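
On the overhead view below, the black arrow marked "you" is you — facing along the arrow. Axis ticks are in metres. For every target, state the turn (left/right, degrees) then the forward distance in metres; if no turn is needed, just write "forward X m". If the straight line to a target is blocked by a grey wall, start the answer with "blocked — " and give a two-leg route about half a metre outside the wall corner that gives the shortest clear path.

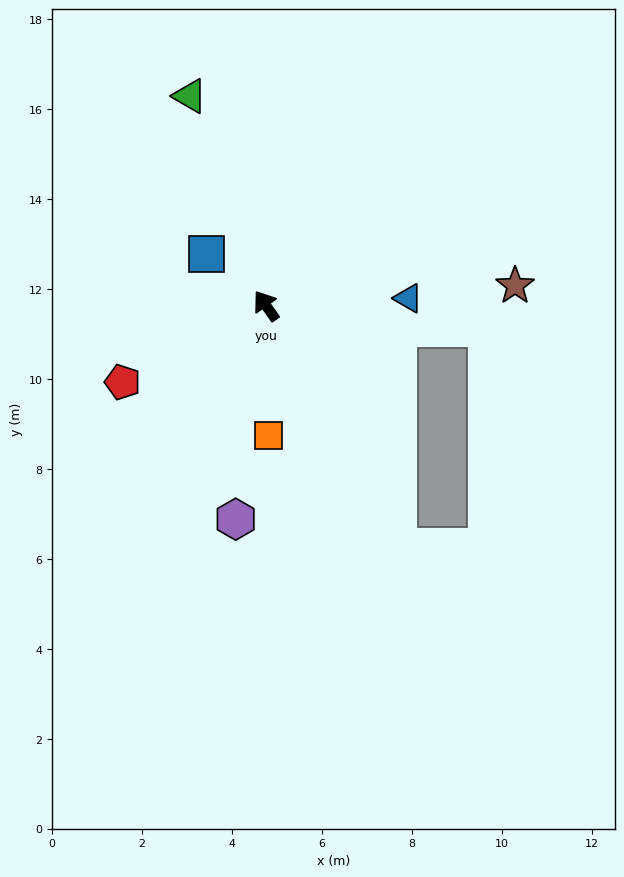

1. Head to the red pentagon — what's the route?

turn left 83°, forward 3.6 m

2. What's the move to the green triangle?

turn right 15°, forward 5.0 m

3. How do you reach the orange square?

turn left 146°, forward 2.9 m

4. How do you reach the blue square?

turn left 14°, forward 1.8 m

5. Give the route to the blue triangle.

turn right 122°, forward 3.2 m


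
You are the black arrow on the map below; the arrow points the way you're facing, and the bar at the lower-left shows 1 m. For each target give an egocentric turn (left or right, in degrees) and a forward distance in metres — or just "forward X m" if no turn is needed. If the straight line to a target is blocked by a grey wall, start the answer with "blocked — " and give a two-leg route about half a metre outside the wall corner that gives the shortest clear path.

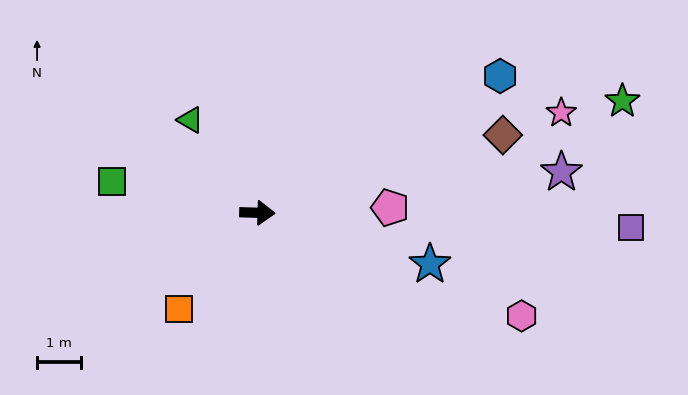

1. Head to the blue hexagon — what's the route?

turn left 31°, forward 6.3 m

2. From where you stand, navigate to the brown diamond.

turn left 19°, forward 5.9 m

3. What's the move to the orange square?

turn right 128°, forward 2.8 m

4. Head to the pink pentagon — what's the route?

turn left 4°, forward 3.0 m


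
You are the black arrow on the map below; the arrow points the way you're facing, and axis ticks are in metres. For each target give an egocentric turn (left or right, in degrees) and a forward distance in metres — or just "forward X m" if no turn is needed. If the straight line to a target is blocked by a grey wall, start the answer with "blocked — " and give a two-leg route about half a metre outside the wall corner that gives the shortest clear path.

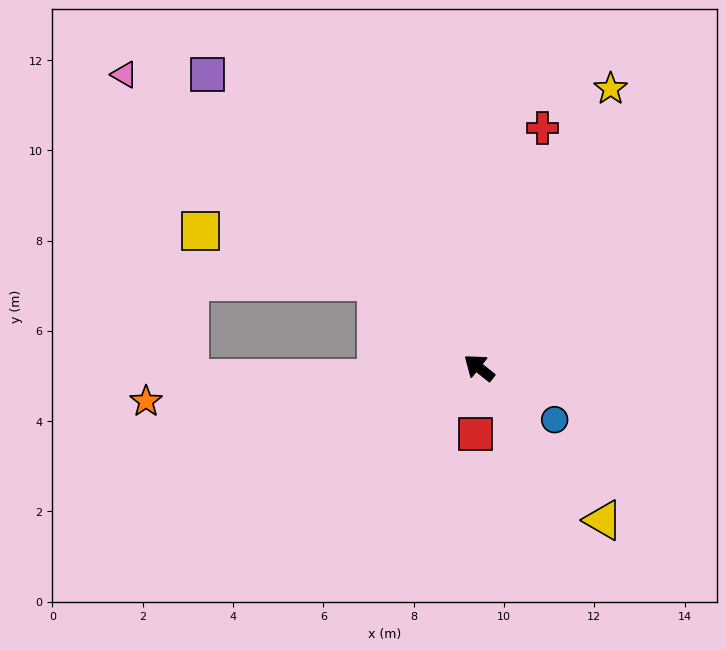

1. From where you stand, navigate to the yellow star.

turn right 77°, forward 6.8 m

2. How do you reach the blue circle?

turn right 176°, forward 2.0 m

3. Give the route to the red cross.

turn right 66°, forward 5.5 m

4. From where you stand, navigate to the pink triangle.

forward 10.2 m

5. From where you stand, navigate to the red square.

turn left 125°, forward 1.5 m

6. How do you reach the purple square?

turn right 8°, forward 8.8 m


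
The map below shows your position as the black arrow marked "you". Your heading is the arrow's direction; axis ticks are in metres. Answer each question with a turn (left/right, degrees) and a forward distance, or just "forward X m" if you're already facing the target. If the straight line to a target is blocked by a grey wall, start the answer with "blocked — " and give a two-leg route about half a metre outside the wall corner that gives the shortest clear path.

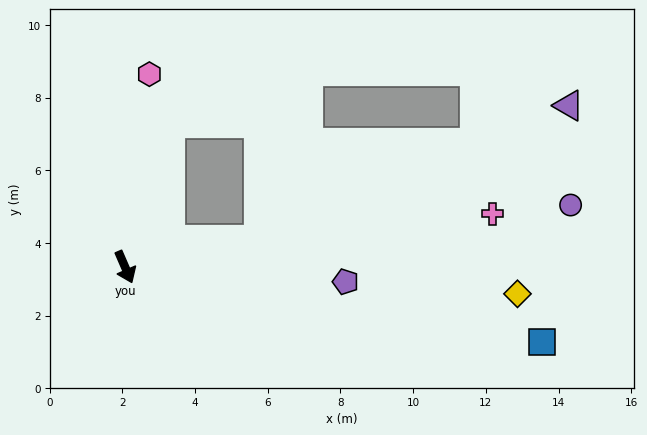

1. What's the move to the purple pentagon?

turn left 63°, forward 6.1 m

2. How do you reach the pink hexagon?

turn left 149°, forward 5.3 m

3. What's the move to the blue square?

turn left 56°, forward 11.6 m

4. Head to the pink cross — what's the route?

turn left 75°, forward 10.2 m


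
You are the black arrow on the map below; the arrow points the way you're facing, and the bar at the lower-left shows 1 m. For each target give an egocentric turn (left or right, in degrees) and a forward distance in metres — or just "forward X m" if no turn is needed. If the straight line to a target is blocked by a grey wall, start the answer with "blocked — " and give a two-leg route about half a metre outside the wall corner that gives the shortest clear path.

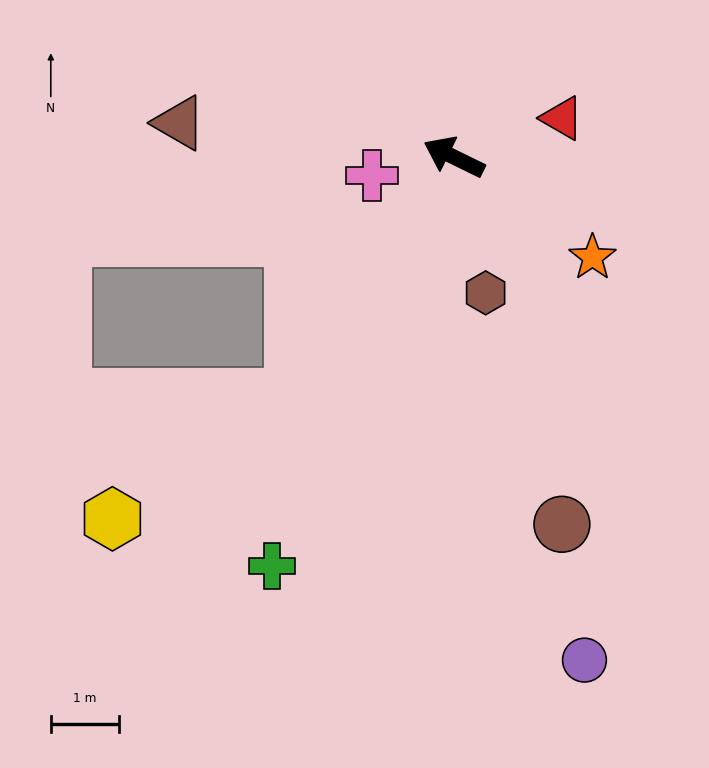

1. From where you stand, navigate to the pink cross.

turn left 39°, forward 1.2 m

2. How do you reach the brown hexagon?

turn left 129°, forward 2.0 m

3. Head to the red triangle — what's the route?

turn right 134°, forward 1.7 m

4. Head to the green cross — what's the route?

turn left 92°, forward 6.5 m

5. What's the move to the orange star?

turn left 170°, forward 2.5 m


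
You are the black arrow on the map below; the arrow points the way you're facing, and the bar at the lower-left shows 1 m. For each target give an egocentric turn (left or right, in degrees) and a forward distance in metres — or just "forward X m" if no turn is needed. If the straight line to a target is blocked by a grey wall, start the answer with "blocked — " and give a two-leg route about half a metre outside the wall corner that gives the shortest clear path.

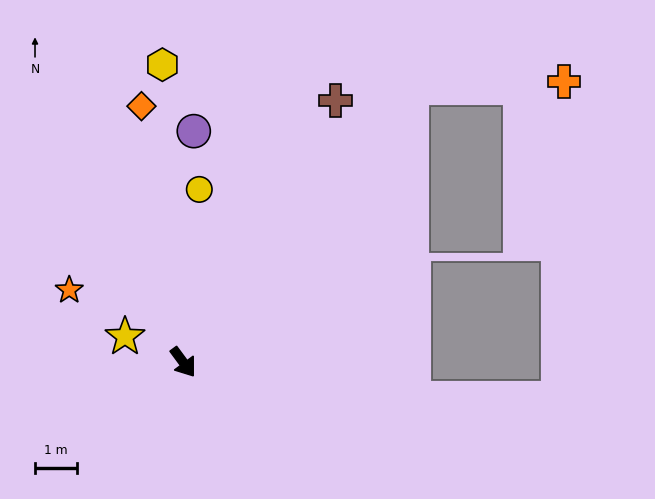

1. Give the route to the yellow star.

turn right 150°, forward 1.5 m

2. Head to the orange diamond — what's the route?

turn left 153°, forward 6.2 m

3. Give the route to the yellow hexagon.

turn left 148°, forward 7.1 m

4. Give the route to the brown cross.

turn left 113°, forward 7.2 m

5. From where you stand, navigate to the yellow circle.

turn left 138°, forward 4.1 m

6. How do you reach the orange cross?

blocked — turn left 104°, forward 8.5 m, then turn right 48°, forward 3.6 m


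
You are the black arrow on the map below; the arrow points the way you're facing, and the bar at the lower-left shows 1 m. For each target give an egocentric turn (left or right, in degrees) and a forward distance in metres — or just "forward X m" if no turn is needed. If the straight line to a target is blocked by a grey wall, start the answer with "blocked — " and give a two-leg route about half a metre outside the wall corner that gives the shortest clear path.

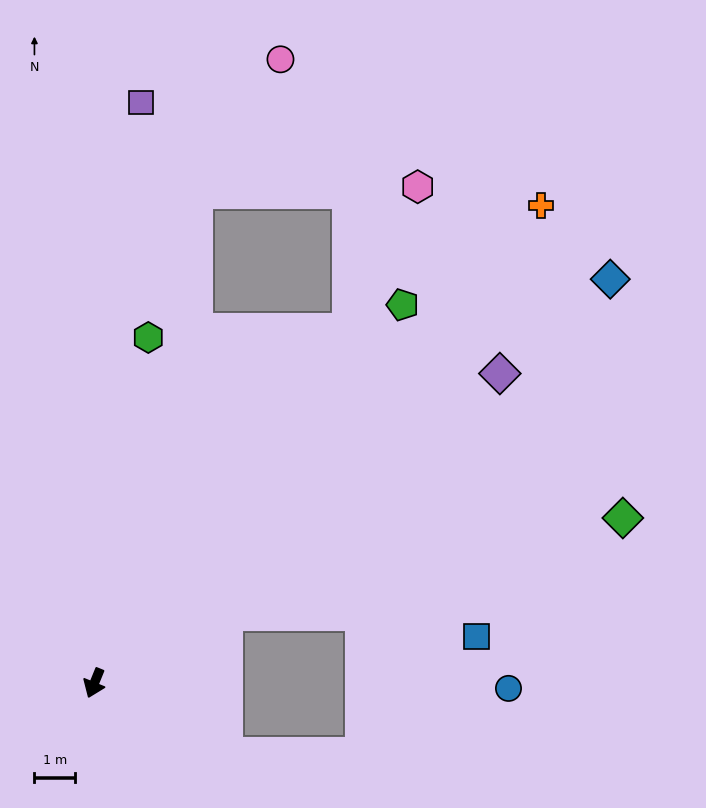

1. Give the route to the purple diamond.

turn left 150°, forward 12.6 m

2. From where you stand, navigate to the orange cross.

turn left 159°, forward 16.1 m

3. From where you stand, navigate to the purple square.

turn right 162°, forward 14.4 m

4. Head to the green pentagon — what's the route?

turn left 163°, forward 12.0 m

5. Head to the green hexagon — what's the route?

turn right 167°, forward 8.6 m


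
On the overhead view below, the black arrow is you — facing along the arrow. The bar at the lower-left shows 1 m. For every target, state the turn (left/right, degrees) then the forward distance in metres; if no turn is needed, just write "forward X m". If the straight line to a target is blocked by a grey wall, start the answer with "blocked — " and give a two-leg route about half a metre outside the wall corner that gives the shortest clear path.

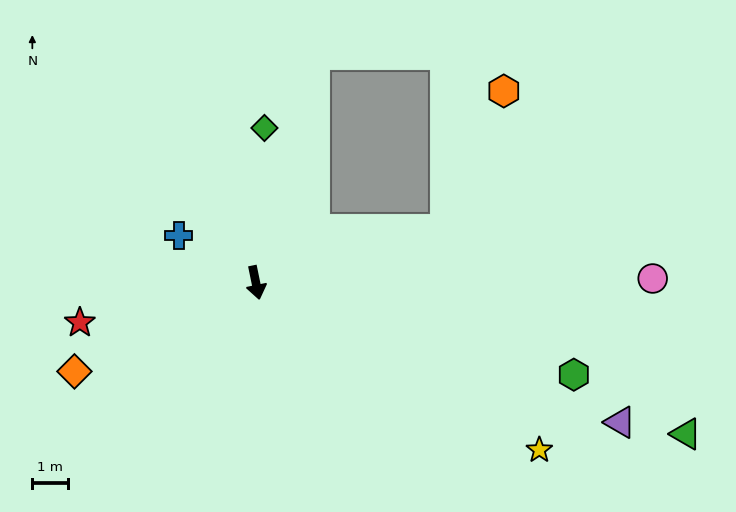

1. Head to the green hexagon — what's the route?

turn left 62°, forward 9.2 m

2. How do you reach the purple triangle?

turn left 57°, forward 10.8 m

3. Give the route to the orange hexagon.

blocked — turn left 94°, forward 5.5 m, then turn left 51°, forward 4.2 m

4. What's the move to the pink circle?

turn left 79°, forward 11.0 m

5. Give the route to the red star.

turn right 89°, forward 5.0 m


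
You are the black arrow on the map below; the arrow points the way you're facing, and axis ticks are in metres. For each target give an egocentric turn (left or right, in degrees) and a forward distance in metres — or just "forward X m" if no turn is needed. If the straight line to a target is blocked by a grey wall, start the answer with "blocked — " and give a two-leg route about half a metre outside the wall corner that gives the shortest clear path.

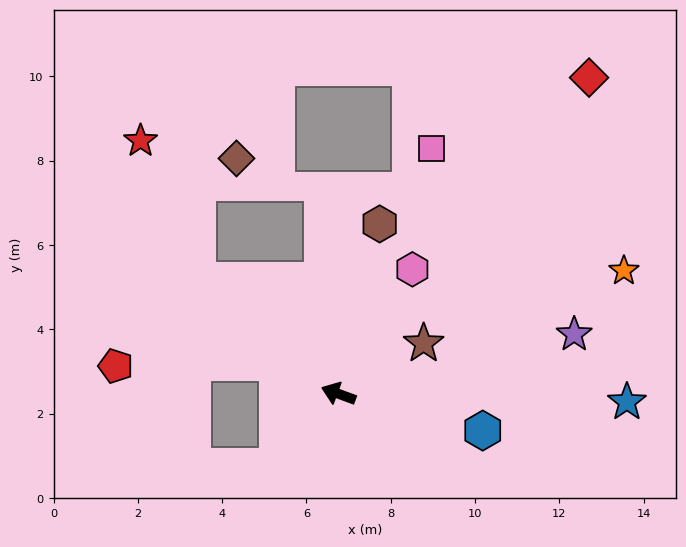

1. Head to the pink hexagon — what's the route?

turn right 101°, forward 3.4 m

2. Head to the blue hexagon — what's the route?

turn right 174°, forward 3.5 m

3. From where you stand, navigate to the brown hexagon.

turn right 83°, forward 4.1 m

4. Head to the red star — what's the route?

blocked — turn right 19°, forward 4.3 m, then turn right 29°, forward 3.6 m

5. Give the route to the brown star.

turn right 129°, forward 2.3 m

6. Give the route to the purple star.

turn right 146°, forward 5.8 m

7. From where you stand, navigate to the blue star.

turn right 161°, forward 6.8 m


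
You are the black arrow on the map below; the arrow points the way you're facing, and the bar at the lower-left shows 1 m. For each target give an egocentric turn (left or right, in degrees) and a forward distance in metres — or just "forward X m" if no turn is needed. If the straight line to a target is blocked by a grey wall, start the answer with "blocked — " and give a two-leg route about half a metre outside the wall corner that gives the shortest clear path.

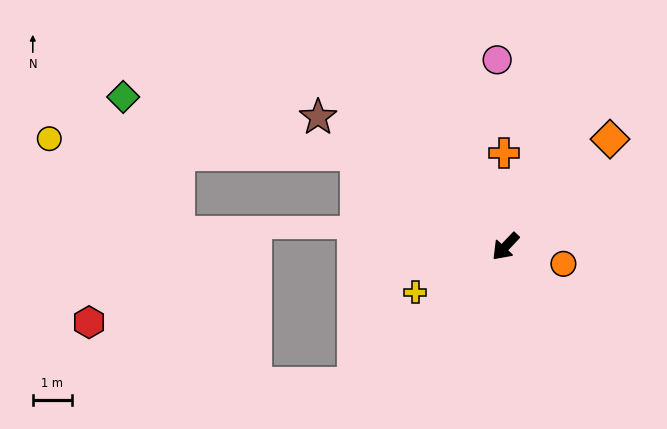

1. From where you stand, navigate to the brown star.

turn right 81°, forward 5.8 m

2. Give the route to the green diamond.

blocked — turn right 79°, forward 4.5 m, then turn left 19°, forward 6.1 m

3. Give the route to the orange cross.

turn right 136°, forward 2.4 m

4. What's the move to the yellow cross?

turn right 20°, forward 2.6 m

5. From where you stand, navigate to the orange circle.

turn left 117°, forward 1.5 m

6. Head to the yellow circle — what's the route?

blocked — turn right 79°, forward 4.5 m, then turn left 30°, forward 7.8 m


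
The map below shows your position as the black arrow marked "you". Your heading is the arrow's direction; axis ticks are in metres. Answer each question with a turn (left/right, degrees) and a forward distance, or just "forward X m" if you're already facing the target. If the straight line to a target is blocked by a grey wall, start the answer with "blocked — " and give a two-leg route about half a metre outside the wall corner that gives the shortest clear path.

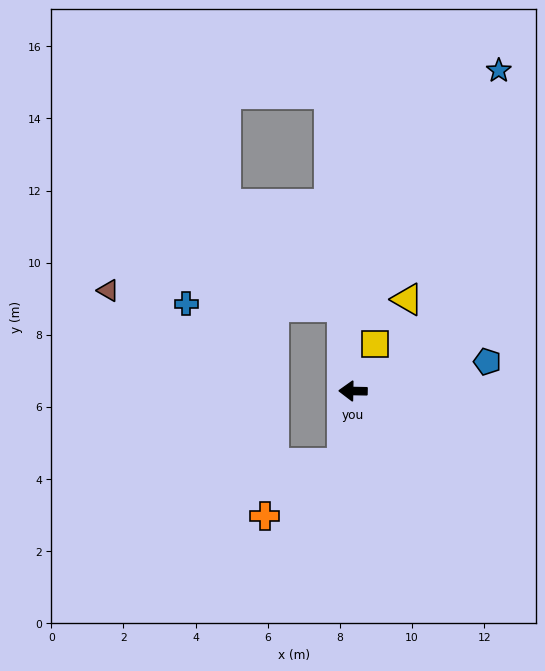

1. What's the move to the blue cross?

blocked — turn right 82°, forward 2.3 m, then turn left 82°, forward 4.3 m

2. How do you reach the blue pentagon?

turn right 167°, forward 3.8 m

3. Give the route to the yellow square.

turn right 114°, forward 1.4 m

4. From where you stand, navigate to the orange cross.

blocked — turn left 83°, forward 2.0 m, then turn right 48°, forward 2.6 m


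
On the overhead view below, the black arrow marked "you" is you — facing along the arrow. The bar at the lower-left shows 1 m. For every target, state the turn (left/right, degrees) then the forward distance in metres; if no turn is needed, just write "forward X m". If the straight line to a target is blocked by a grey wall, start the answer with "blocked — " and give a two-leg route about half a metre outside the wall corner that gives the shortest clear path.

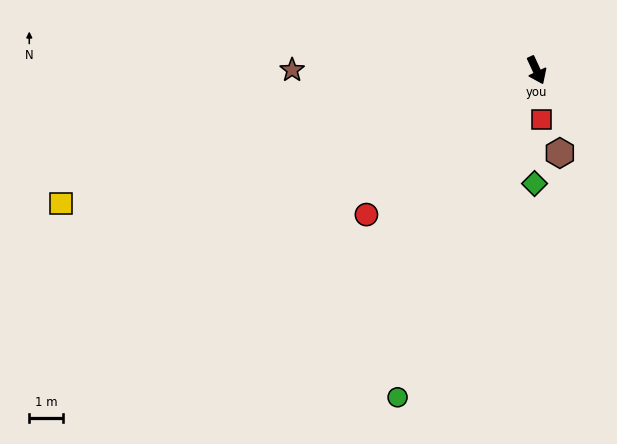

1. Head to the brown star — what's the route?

turn right 115°, forward 7.4 m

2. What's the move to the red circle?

turn right 75°, forward 6.7 m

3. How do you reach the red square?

turn right 19°, forward 1.5 m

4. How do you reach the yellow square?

turn right 99°, forward 14.9 m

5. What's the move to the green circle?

turn right 48°, forward 10.7 m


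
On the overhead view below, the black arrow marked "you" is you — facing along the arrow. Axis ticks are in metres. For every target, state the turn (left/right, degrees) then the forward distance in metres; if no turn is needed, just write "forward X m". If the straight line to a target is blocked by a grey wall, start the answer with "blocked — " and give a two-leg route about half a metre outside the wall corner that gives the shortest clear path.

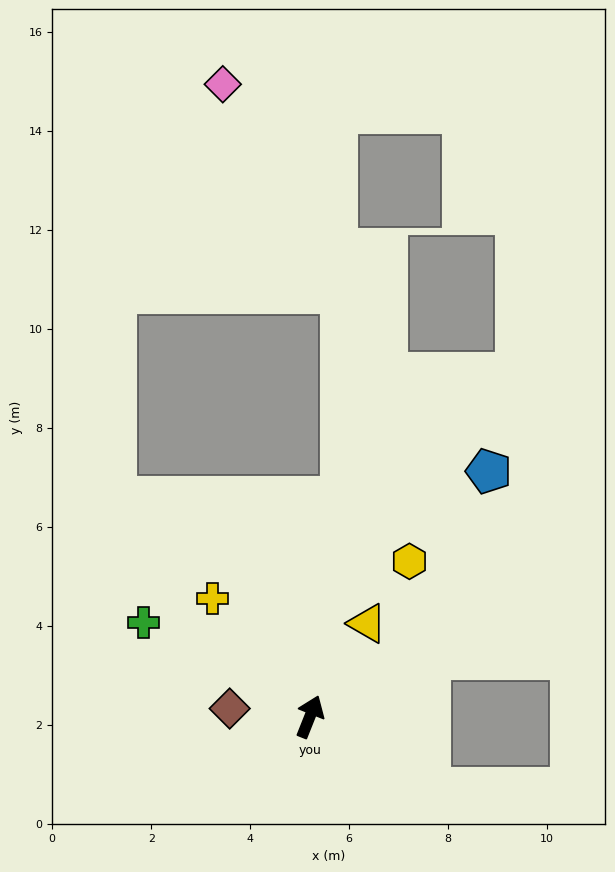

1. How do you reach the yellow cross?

turn left 61°, forward 3.1 m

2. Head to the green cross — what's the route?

turn left 82°, forward 3.9 m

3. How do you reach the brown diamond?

turn left 106°, forward 1.6 m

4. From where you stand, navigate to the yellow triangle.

turn right 10°, forward 2.2 m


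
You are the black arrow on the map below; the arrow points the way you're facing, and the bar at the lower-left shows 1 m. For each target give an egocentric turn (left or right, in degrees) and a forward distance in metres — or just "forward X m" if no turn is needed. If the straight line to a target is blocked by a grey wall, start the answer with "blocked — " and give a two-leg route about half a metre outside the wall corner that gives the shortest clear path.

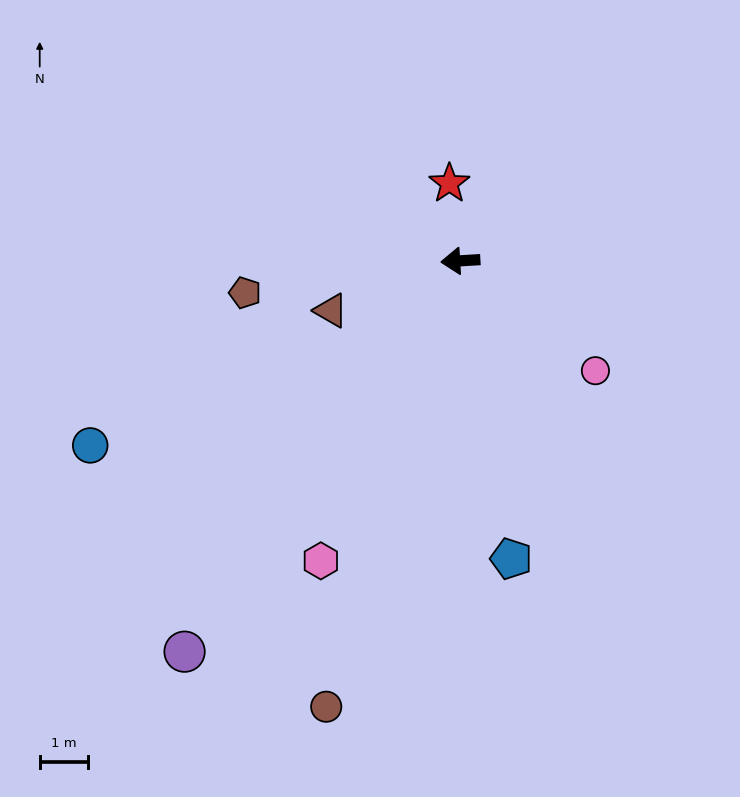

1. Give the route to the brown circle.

turn left 70°, forward 9.6 m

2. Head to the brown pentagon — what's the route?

turn left 5°, forward 4.5 m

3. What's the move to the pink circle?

turn left 137°, forward 3.6 m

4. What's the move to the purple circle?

turn left 51°, forward 9.8 m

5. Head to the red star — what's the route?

turn right 85°, forward 1.6 m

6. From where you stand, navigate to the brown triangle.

turn left 18°, forward 2.9 m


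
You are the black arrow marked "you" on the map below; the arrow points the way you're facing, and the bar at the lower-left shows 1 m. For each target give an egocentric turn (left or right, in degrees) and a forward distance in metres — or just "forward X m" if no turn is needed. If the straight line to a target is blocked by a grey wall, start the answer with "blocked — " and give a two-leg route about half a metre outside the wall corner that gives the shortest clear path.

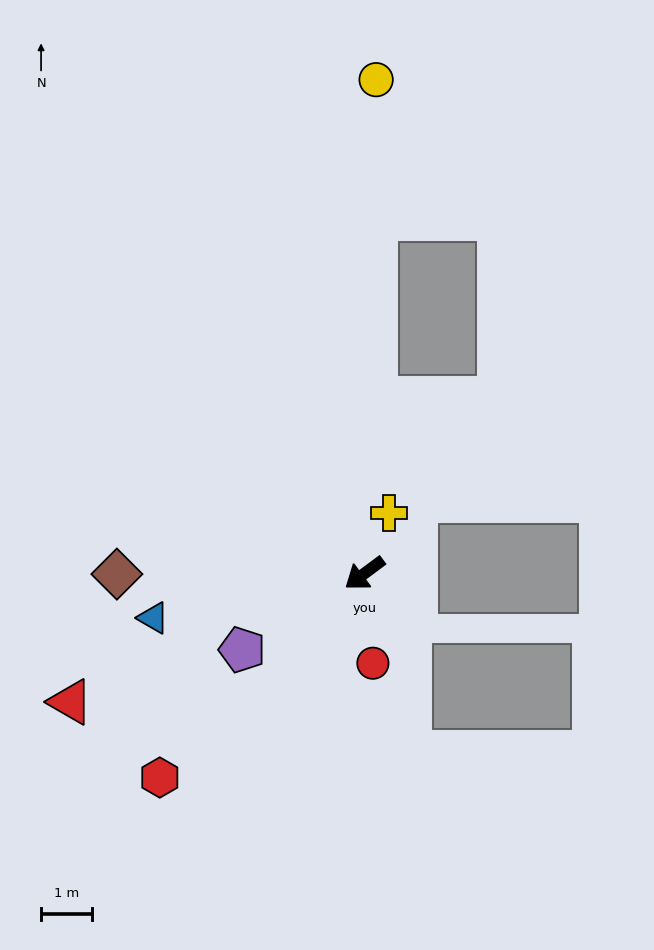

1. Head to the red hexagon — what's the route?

turn left 8°, forward 5.7 m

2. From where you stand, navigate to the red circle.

turn left 59°, forward 1.8 m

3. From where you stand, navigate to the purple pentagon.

turn right 5°, forward 2.8 m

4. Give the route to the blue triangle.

turn right 25°, forward 4.2 m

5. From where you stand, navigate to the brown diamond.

turn right 36°, forward 4.9 m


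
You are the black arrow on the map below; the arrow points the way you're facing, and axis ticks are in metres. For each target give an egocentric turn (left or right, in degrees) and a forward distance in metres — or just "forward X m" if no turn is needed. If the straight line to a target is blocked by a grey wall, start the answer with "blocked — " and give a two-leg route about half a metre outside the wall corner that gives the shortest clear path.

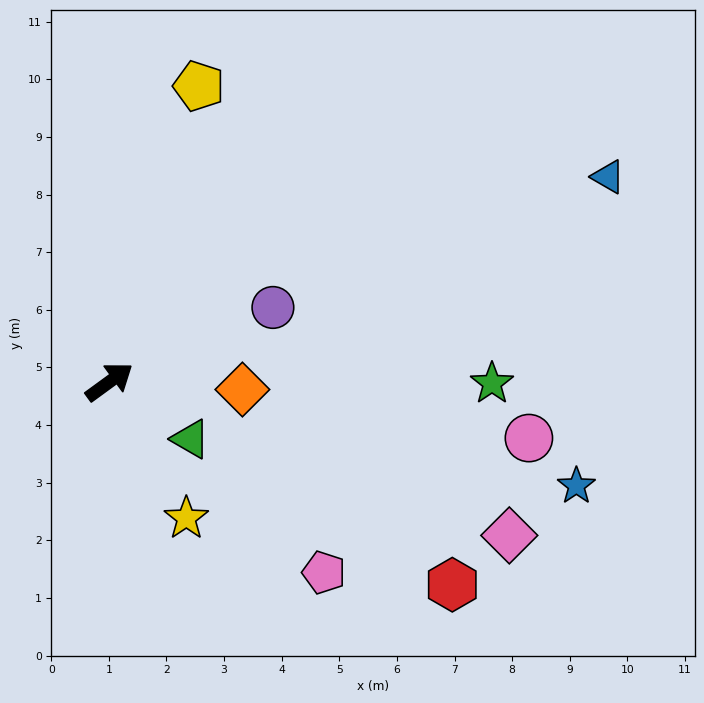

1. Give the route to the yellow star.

turn right 97°, forward 2.7 m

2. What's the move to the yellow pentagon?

turn left 37°, forward 5.4 m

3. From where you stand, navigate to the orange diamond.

turn right 39°, forward 2.3 m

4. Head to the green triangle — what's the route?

turn right 71°, forward 1.7 m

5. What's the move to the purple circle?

turn right 12°, forward 3.1 m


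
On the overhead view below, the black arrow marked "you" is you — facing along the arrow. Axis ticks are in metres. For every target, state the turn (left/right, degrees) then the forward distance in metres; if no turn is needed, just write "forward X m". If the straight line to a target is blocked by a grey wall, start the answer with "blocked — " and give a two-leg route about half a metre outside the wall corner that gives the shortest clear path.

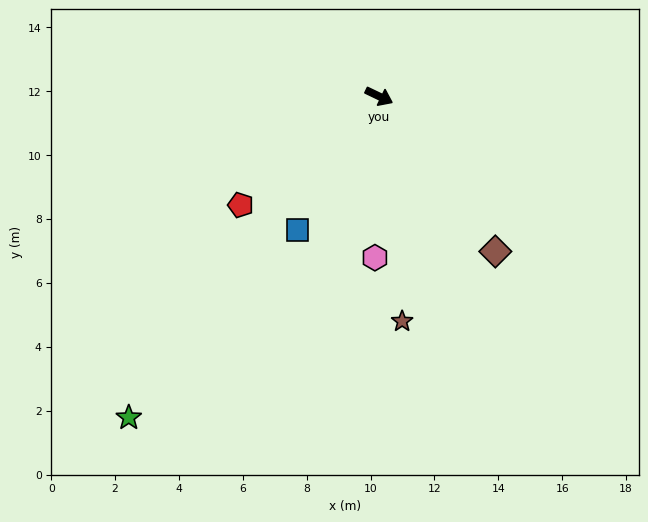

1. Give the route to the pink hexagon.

turn right 66°, forward 5.1 m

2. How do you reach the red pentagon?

turn right 116°, forward 5.5 m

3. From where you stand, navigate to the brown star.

turn right 59°, forward 7.1 m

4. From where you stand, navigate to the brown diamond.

turn right 28°, forward 6.1 m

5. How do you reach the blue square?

turn right 96°, forward 4.9 m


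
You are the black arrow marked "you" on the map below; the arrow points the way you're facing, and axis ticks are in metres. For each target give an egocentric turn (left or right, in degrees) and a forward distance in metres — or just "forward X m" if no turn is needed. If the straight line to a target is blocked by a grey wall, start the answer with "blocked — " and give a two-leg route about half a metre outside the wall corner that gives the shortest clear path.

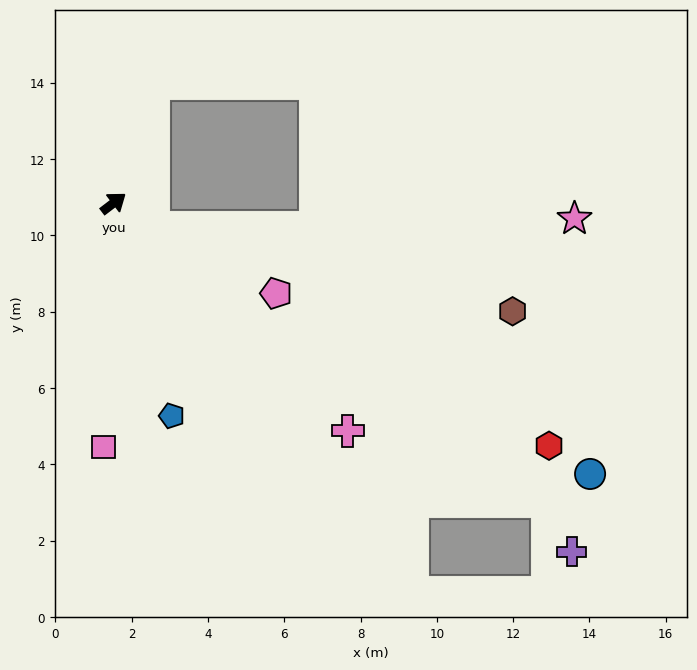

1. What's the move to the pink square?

turn right 130°, forward 6.4 m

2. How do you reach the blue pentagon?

turn right 112°, forward 5.8 m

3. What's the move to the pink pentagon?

turn right 66°, forward 4.9 m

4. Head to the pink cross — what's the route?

turn right 82°, forward 8.6 m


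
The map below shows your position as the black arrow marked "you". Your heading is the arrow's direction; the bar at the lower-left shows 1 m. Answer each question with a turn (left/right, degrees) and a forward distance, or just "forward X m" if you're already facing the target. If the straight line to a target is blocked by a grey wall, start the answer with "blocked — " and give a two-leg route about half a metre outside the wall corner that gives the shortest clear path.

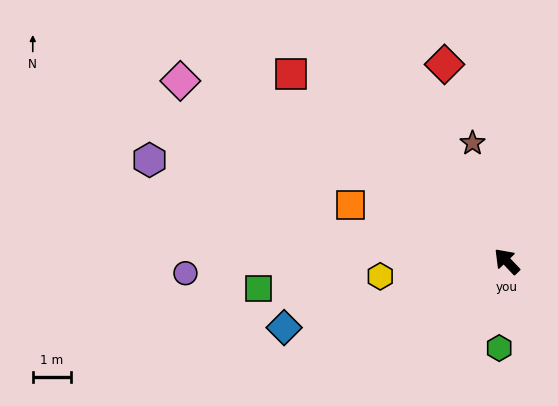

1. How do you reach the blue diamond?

turn left 63°, forward 6.0 m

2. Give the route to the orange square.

turn left 27°, forward 4.3 m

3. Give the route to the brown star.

turn right 27°, forward 3.2 m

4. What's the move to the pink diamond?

turn left 18°, forward 9.7 m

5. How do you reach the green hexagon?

turn left 131°, forward 2.3 m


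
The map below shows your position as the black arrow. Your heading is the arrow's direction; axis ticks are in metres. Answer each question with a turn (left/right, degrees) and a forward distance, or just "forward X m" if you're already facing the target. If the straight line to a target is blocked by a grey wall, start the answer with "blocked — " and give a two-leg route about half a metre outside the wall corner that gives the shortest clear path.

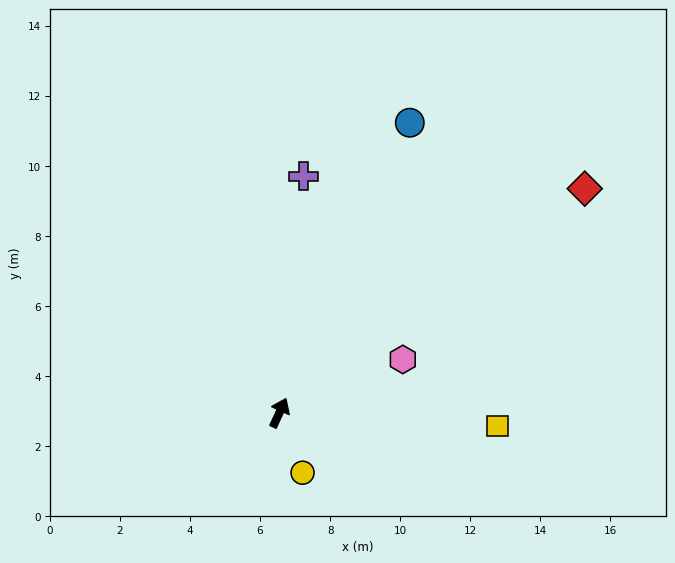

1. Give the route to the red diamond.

turn right 29°, forward 10.8 m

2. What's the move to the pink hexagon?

turn right 42°, forward 3.8 m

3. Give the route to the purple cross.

turn left 19°, forward 6.8 m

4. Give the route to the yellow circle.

turn right 134°, forward 1.8 m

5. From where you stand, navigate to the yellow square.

turn right 69°, forward 6.2 m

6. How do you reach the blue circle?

forward 9.1 m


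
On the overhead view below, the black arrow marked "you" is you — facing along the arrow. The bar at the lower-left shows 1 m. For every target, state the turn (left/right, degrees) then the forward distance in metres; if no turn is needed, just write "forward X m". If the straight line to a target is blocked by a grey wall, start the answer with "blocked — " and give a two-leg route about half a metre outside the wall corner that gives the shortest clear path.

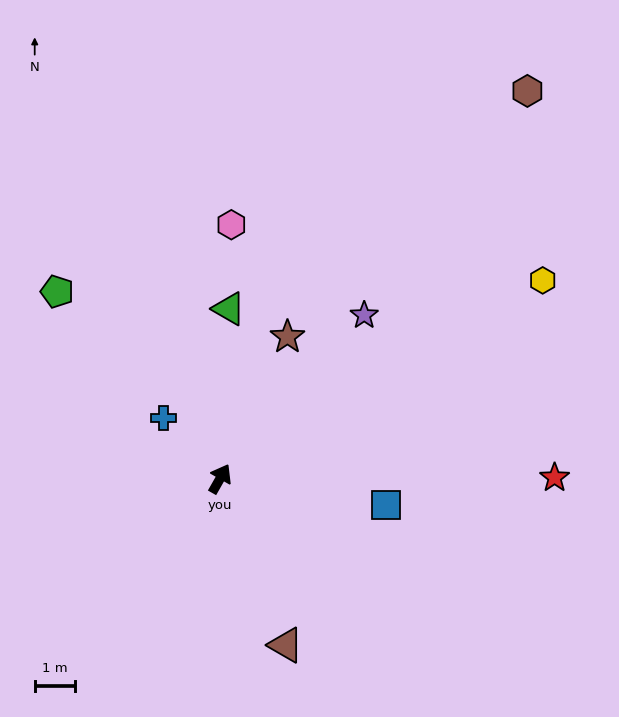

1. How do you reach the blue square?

turn right 69°, forward 4.2 m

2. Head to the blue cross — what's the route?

turn left 72°, forward 2.1 m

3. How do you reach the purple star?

turn right 12°, forward 5.4 m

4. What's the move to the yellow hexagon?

turn right 29°, forward 9.4 m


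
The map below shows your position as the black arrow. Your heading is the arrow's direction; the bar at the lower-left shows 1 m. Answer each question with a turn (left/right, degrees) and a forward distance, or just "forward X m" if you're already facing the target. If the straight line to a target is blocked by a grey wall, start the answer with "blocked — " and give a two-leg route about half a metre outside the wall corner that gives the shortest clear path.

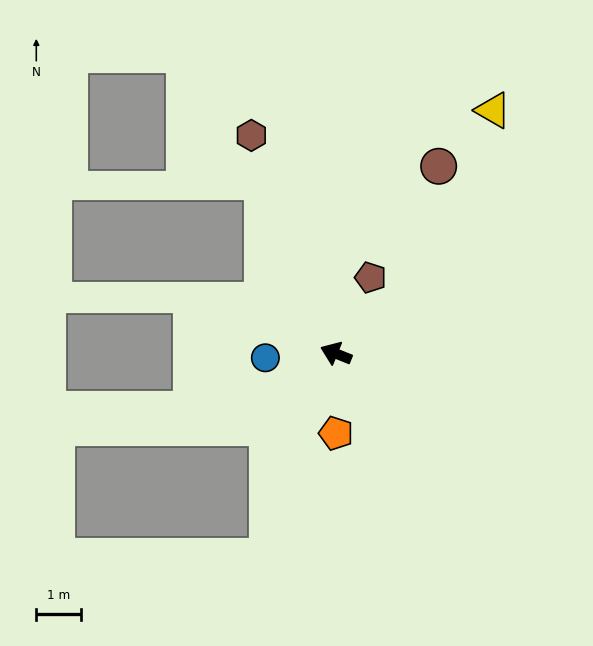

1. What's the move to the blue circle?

turn left 25°, forward 1.6 m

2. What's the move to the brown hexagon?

turn right 47°, forward 5.3 m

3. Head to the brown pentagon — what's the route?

turn right 92°, forward 1.9 m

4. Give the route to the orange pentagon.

turn left 112°, forward 1.8 m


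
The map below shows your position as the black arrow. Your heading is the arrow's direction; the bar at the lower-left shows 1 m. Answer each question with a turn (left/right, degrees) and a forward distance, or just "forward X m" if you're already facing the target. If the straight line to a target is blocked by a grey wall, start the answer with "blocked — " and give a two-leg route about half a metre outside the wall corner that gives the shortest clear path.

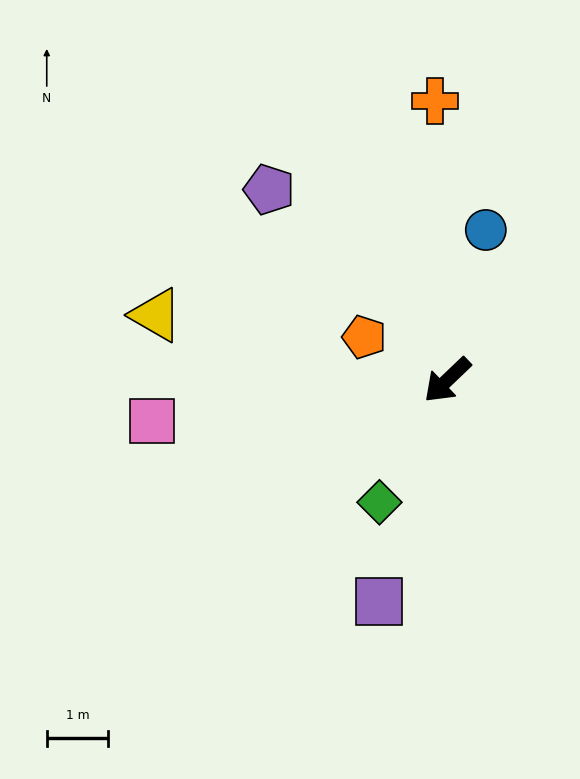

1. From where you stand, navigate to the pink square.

turn right 36°, forward 4.8 m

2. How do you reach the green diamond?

turn left 17°, forward 2.3 m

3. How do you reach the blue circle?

turn right 148°, forward 2.5 m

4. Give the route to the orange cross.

turn right 131°, forward 4.5 m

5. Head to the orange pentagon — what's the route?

turn right 71°, forward 1.5 m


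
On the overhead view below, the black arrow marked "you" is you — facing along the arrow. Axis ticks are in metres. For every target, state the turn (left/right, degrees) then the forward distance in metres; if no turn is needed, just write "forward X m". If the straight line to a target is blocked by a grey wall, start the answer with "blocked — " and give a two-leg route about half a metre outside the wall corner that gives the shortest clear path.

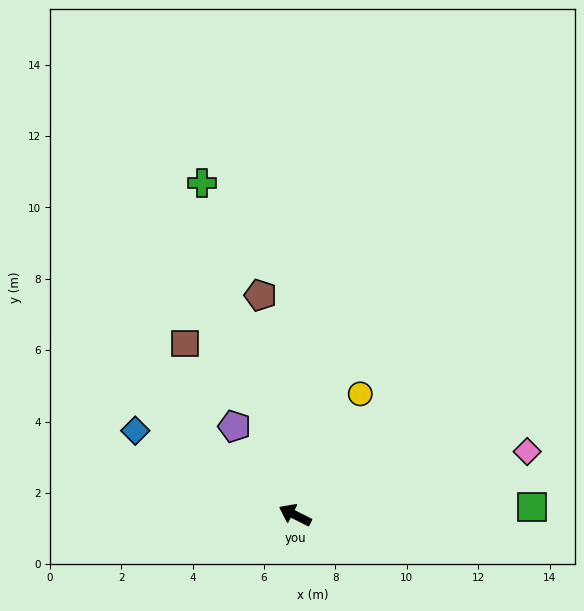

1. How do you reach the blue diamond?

forward 5.1 m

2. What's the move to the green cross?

turn right 48°, forward 9.7 m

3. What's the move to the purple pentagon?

turn right 29°, forward 3.0 m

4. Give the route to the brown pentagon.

turn right 54°, forward 6.2 m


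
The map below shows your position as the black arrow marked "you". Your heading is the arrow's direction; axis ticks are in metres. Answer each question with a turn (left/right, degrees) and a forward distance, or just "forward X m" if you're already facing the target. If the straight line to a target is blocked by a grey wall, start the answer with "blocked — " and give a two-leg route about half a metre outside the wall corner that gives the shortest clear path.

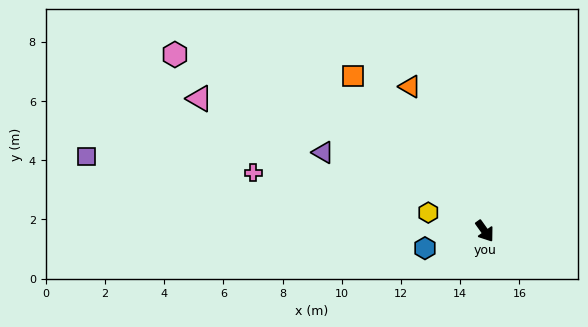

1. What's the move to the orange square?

turn right 175°, forward 6.9 m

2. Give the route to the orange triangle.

turn left 172°, forward 5.5 m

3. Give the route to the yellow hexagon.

turn right 144°, forward 2.0 m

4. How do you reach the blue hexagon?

turn right 110°, forward 2.1 m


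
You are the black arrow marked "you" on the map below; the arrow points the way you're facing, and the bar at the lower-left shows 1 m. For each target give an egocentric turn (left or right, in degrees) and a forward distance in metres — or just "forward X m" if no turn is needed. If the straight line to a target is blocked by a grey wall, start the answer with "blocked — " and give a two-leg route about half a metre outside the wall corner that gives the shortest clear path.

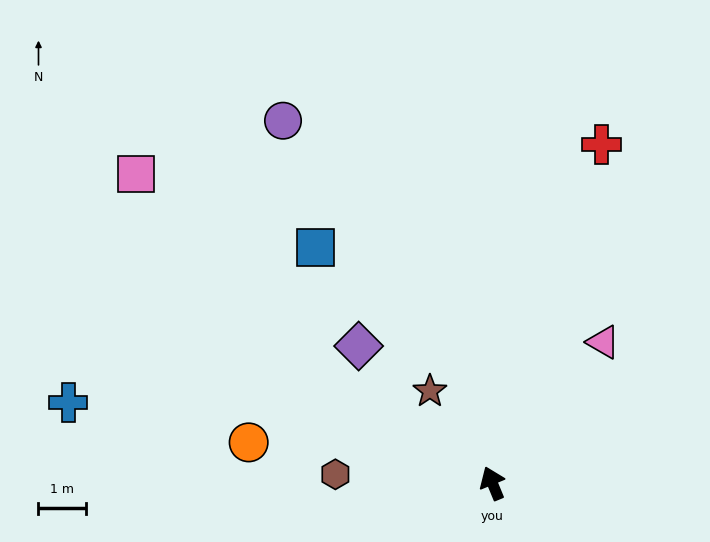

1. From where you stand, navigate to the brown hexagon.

turn left 64°, forward 3.3 m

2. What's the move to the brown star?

turn left 12°, forward 2.3 m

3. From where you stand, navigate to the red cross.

turn right 40°, forward 7.5 m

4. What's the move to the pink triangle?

turn right 61°, forward 3.8 m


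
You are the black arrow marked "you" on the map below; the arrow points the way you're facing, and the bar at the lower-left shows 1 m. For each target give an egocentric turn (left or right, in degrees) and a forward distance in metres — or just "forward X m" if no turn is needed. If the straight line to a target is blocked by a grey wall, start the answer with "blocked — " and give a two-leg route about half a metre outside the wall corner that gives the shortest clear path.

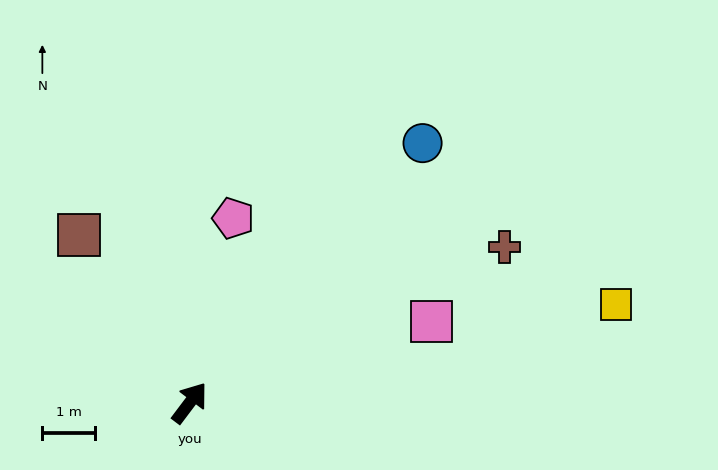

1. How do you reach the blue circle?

turn right 5°, forward 6.6 m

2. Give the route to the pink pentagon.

turn left 24°, forward 3.6 m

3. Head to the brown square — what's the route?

turn left 70°, forward 3.8 m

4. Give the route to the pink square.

turn right 34°, forward 4.8 m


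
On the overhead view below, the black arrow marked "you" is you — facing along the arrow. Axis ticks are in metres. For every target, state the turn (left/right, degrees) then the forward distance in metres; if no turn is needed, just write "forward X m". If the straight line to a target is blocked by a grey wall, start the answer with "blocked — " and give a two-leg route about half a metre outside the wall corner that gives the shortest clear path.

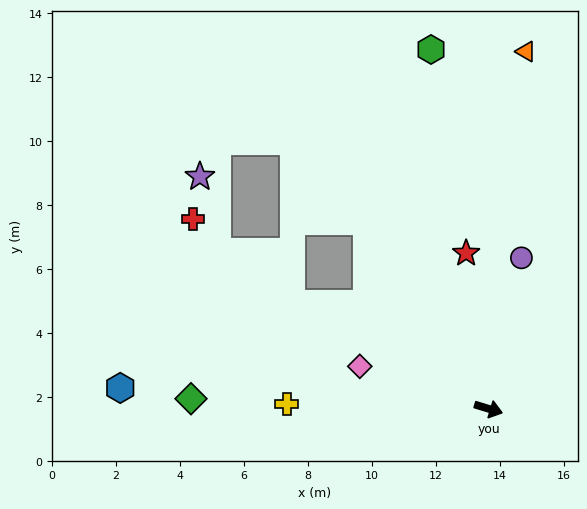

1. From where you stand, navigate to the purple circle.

turn left 95°, forward 4.8 m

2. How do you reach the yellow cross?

turn right 164°, forward 6.3 m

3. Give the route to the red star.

turn left 115°, forward 4.9 m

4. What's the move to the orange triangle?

turn left 101°, forward 11.2 m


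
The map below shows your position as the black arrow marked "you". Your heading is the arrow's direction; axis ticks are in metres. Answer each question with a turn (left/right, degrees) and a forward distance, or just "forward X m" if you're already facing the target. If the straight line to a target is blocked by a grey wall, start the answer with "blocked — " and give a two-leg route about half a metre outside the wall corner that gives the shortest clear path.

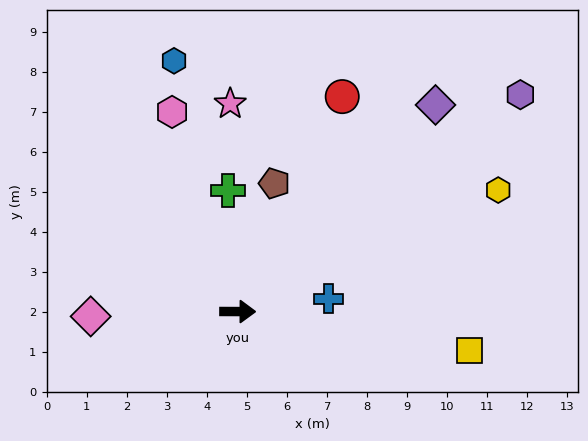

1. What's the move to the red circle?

turn left 64°, forward 6.0 m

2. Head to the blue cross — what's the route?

turn left 8°, forward 2.3 m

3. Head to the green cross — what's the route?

turn left 95°, forward 3.0 m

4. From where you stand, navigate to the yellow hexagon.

turn left 25°, forward 7.2 m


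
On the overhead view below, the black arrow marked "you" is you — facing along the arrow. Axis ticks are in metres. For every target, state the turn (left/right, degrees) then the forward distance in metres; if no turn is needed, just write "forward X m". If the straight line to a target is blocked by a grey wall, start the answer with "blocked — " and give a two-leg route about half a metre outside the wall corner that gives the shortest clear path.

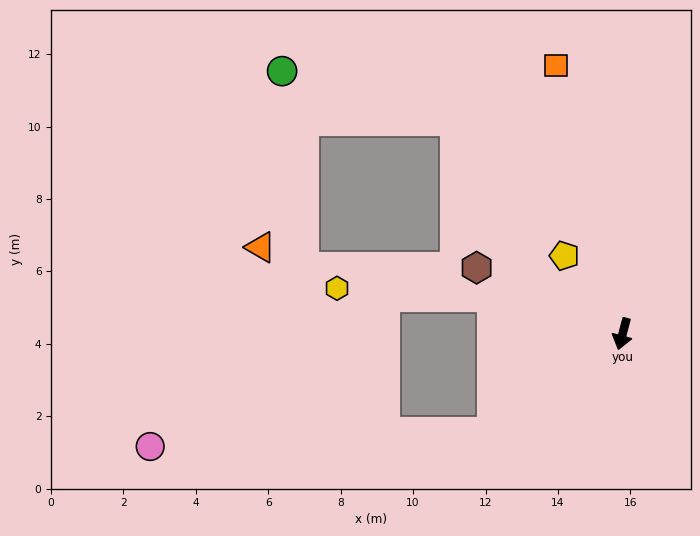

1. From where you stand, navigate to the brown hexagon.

turn right 99°, forward 4.4 m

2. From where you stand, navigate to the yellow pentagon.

turn right 128°, forward 2.7 m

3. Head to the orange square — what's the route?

turn right 151°, forward 7.6 m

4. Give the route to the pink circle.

blocked — turn right 38°, forward 4.5 m, then turn right 35°, forward 9.4 m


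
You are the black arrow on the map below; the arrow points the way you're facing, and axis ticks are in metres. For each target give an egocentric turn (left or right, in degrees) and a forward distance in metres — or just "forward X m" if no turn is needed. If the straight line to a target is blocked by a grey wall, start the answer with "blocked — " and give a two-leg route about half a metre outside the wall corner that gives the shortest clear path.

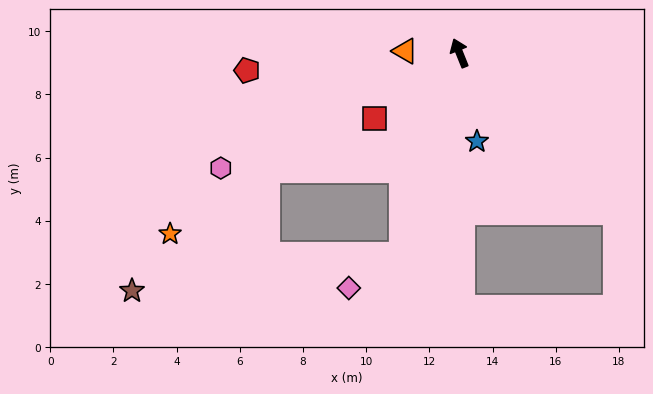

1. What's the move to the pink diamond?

blocked — turn left 142°, forward 6.6 m, then turn right 42°, forward 2.0 m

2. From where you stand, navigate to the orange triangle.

turn left 66°, forward 1.7 m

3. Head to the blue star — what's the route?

turn left 169°, forward 2.9 m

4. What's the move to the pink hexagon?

turn left 94°, forward 8.4 m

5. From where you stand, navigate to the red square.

turn left 106°, forward 3.4 m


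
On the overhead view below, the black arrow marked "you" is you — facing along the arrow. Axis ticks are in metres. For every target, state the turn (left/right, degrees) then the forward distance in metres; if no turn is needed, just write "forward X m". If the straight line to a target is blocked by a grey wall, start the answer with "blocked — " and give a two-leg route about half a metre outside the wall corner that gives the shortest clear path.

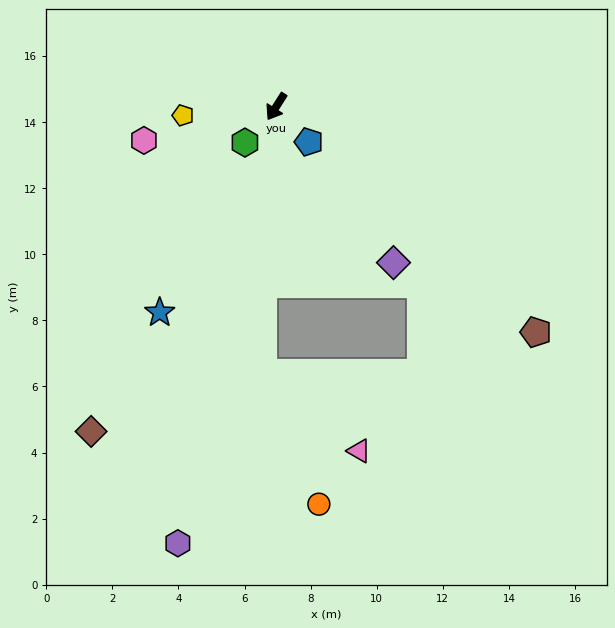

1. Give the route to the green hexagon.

turn right 9°, forward 1.4 m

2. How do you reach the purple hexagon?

turn left 20°, forward 13.5 m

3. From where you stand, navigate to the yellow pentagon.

turn right 52°, forward 2.8 m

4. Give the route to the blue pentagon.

turn left 75°, forward 1.5 m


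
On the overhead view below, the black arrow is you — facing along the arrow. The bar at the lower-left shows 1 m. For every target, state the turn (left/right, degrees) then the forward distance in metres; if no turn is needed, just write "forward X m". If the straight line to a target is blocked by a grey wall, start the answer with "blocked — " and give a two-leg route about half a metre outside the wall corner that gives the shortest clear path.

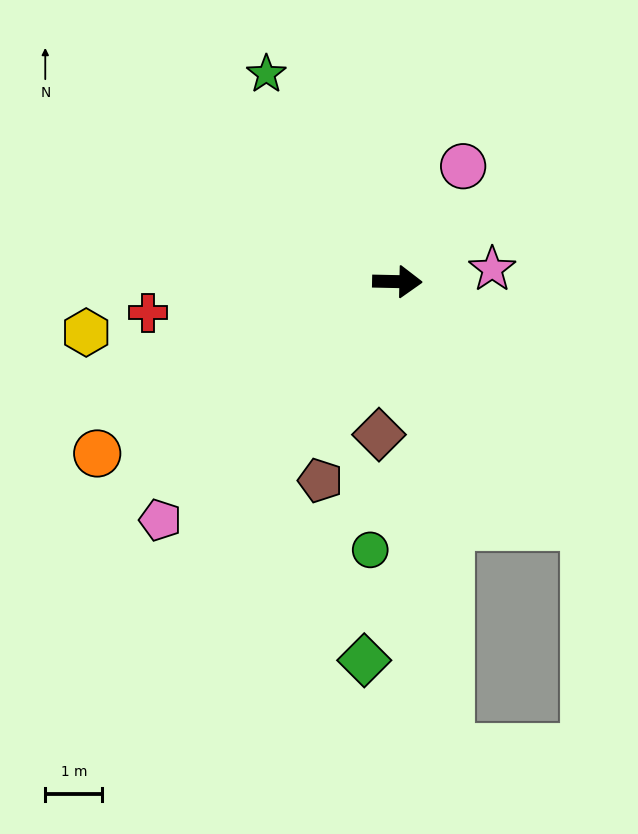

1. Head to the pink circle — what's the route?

turn left 62°, forward 2.3 m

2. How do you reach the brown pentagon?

turn right 110°, forward 3.7 m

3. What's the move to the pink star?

turn left 9°, forward 1.7 m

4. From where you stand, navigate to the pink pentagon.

turn right 134°, forward 5.9 m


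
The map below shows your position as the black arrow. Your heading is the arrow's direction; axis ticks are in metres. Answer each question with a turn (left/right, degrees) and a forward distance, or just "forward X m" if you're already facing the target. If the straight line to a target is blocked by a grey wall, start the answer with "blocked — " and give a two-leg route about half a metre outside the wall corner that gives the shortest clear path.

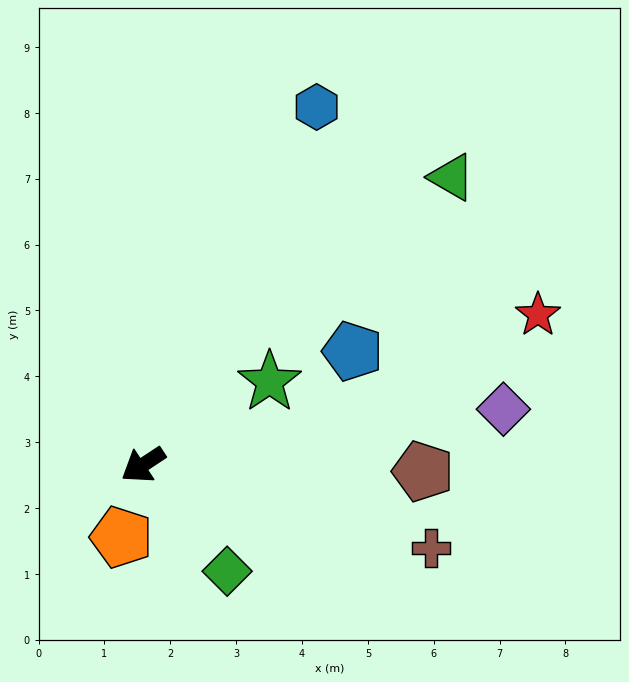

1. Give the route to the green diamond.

turn left 95°, forward 2.1 m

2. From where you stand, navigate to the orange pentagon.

turn left 40°, forward 1.1 m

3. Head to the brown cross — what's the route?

turn left 130°, forward 4.5 m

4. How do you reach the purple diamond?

turn left 155°, forward 5.5 m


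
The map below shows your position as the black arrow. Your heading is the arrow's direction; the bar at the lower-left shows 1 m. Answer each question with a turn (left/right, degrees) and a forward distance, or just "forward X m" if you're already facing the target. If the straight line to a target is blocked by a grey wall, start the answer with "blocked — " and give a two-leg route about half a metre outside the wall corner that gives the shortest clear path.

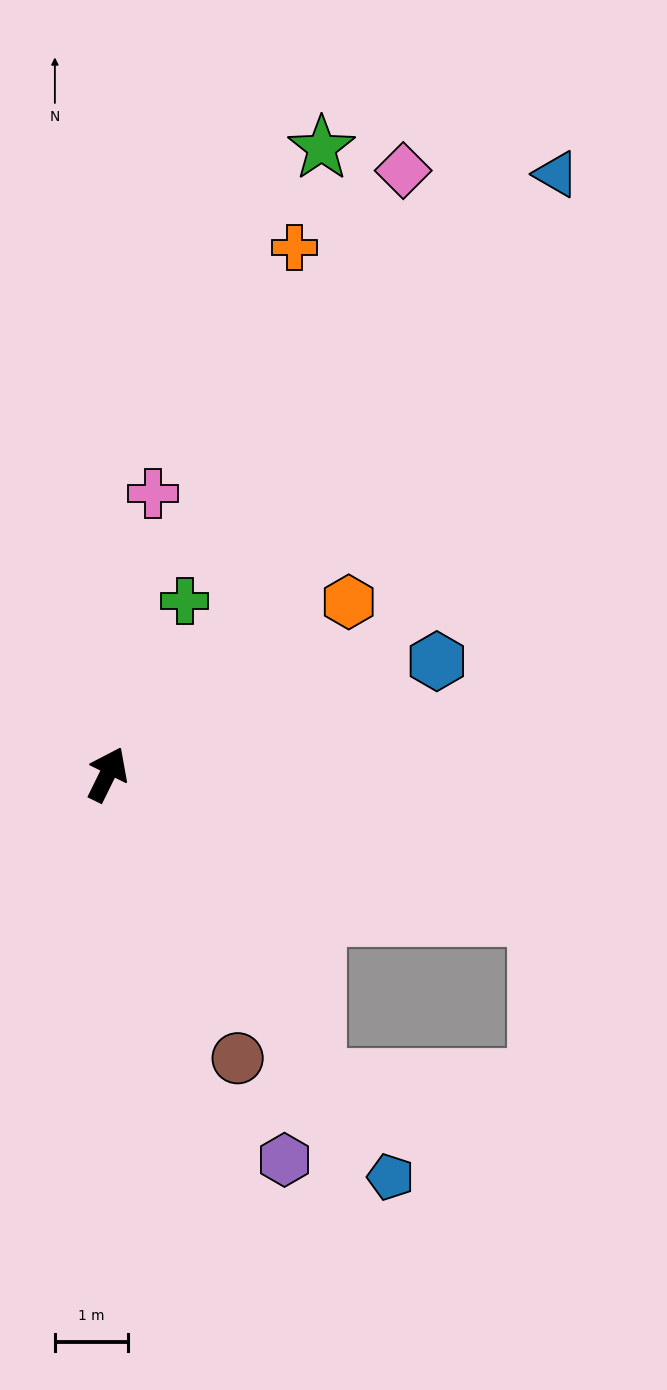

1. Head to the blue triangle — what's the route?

turn right 11°, forward 10.2 m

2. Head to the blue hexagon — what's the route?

turn right 45°, forward 4.8 m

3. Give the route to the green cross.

turn left 2°, forward 2.6 m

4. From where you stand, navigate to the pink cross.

turn left 17°, forward 3.9 m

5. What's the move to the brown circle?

turn right 129°, forward 4.3 m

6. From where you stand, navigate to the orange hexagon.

turn right 28°, forward 4.1 m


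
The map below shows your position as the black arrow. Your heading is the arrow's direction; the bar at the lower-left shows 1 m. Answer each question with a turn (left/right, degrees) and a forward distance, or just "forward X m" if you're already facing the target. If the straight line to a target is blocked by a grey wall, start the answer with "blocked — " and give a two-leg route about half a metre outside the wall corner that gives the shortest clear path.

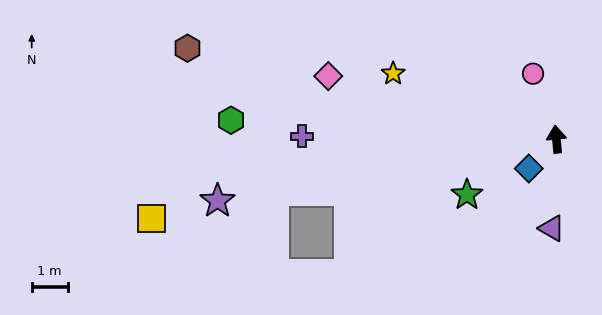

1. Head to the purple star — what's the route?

turn left 95°, forward 9.6 m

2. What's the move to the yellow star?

turn left 63°, forward 4.9 m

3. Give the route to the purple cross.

turn left 84°, forward 7.1 m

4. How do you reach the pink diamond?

turn left 69°, forward 6.6 m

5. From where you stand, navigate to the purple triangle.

turn left 171°, forward 2.5 m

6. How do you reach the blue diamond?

turn left 131°, forward 1.1 m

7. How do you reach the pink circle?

turn left 14°, forward 1.9 m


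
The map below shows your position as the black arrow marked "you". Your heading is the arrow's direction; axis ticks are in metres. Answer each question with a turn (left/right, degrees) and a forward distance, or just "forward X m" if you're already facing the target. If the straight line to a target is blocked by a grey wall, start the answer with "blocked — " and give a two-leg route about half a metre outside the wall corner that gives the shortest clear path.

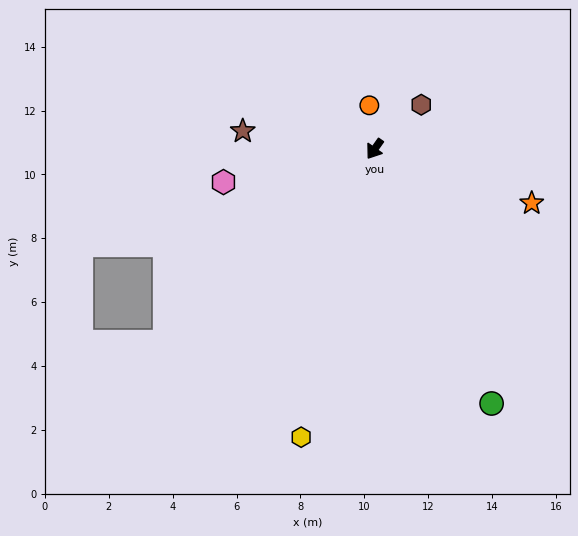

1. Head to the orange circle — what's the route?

turn right 138°, forward 1.4 m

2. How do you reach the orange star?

turn left 106°, forward 5.2 m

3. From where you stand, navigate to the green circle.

turn left 60°, forward 8.8 m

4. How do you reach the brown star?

turn right 63°, forward 4.2 m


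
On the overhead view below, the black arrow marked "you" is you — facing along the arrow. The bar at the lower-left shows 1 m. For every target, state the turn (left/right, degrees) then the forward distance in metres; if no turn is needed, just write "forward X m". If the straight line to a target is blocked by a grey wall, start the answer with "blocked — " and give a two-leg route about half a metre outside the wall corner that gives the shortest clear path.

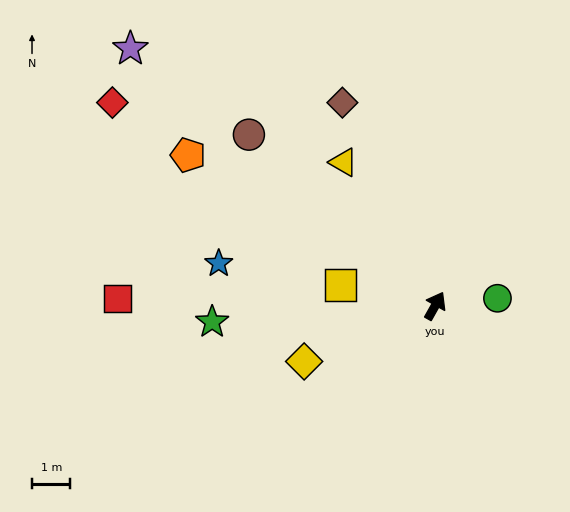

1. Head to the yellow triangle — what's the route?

turn left 62°, forward 4.4 m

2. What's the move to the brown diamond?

turn left 54°, forward 5.8 m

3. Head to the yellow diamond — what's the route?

turn left 142°, forward 3.7 m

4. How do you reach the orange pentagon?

turn left 88°, forward 7.5 m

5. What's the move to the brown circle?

turn left 77°, forward 6.6 m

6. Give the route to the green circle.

turn right 54°, forward 1.6 m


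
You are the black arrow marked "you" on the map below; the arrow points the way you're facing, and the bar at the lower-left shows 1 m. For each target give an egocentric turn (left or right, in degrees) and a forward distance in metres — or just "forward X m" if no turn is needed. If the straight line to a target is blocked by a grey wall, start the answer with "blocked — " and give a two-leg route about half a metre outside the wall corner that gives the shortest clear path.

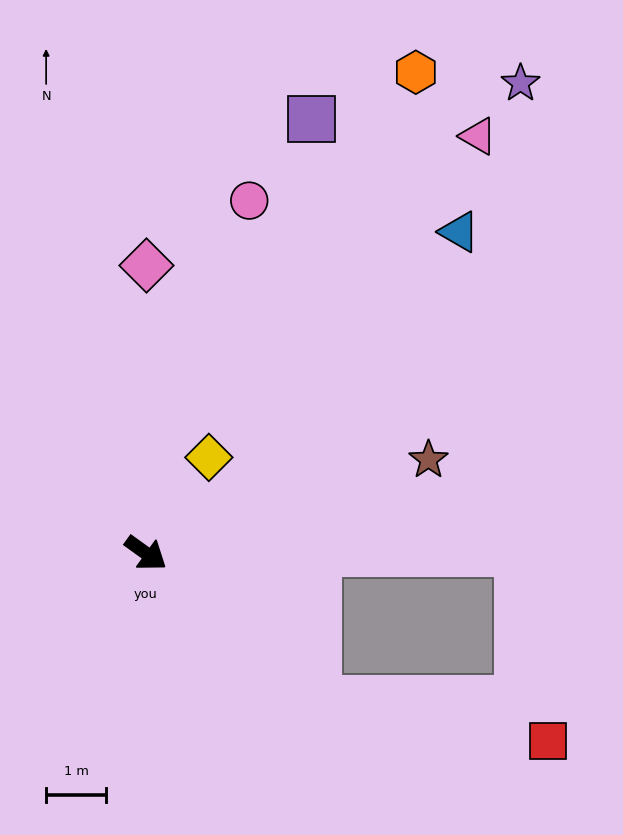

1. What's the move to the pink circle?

turn left 109°, forward 6.2 m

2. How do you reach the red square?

blocked — turn right 5°, forward 3.8 m, then turn left 31°, forward 3.9 m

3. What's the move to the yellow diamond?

turn left 92°, forward 1.9 m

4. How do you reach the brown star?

turn left 54°, forward 5.0 m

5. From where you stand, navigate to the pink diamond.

turn left 126°, forward 4.8 m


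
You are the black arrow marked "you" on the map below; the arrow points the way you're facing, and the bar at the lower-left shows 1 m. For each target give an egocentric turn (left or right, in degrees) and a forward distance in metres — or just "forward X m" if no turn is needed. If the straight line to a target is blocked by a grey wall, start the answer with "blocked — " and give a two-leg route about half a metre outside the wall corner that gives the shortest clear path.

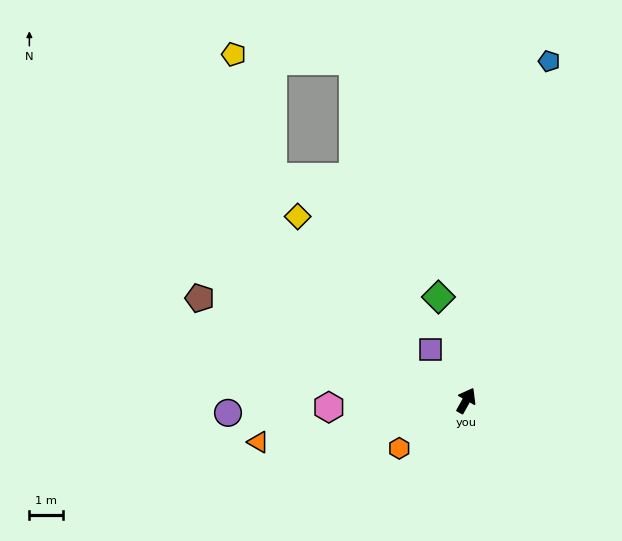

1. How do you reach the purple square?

turn left 64°, forward 1.9 m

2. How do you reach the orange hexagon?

turn left 155°, forward 2.4 m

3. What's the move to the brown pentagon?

turn left 98°, forward 8.5 m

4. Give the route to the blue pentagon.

turn left 16°, forward 10.4 m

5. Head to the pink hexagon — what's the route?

turn left 122°, forward 4.1 m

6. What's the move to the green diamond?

turn left 44°, forward 3.2 m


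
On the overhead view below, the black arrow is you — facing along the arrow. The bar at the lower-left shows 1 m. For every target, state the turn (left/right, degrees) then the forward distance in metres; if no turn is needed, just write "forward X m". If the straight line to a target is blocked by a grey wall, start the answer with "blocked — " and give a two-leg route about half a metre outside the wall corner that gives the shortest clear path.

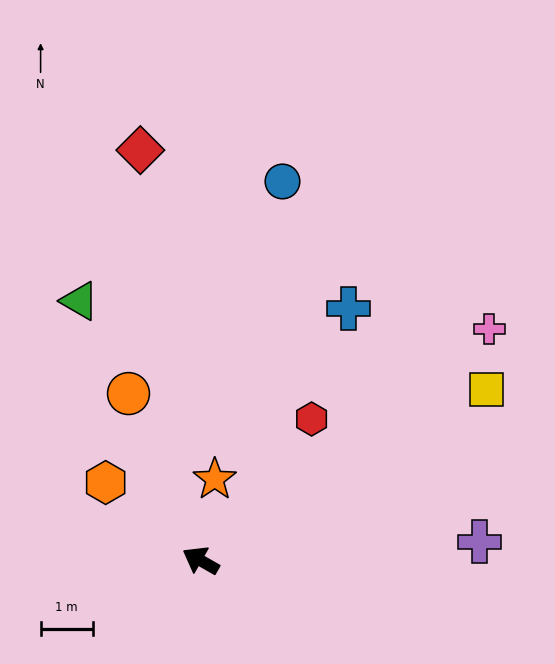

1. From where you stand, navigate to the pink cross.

turn right 112°, forward 7.1 m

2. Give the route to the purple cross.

turn right 146°, forward 5.4 m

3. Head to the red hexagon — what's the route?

turn right 98°, forward 3.4 m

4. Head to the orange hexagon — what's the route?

turn right 10°, forward 2.4 m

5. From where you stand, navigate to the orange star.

turn right 70°, forward 1.6 m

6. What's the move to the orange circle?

turn right 37°, forward 3.5 m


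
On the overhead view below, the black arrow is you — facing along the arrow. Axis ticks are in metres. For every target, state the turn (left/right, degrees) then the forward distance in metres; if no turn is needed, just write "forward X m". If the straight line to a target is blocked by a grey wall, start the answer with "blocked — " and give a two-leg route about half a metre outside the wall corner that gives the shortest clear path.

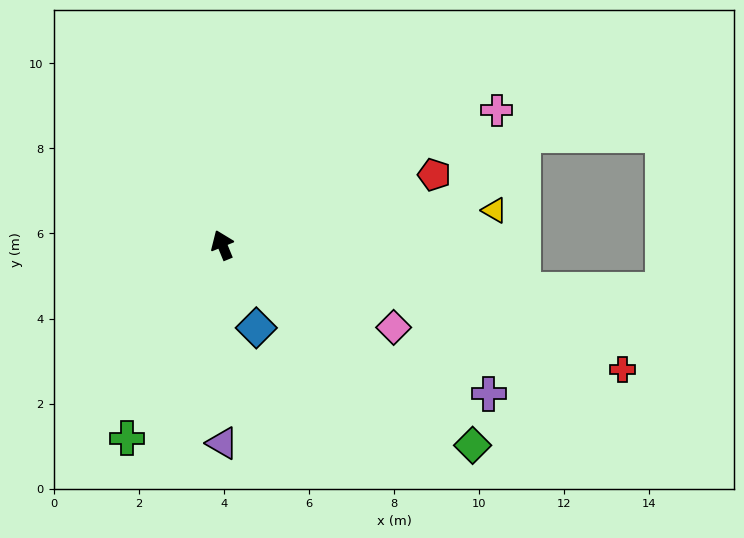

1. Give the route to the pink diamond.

turn right 138°, forward 4.5 m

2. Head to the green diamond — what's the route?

turn right 151°, forward 7.5 m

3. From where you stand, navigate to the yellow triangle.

turn right 105°, forward 6.4 m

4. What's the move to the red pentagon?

turn right 94°, forward 5.2 m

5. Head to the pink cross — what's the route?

turn right 86°, forward 7.2 m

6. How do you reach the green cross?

turn left 131°, forward 5.1 m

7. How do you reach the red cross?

turn right 130°, forward 9.9 m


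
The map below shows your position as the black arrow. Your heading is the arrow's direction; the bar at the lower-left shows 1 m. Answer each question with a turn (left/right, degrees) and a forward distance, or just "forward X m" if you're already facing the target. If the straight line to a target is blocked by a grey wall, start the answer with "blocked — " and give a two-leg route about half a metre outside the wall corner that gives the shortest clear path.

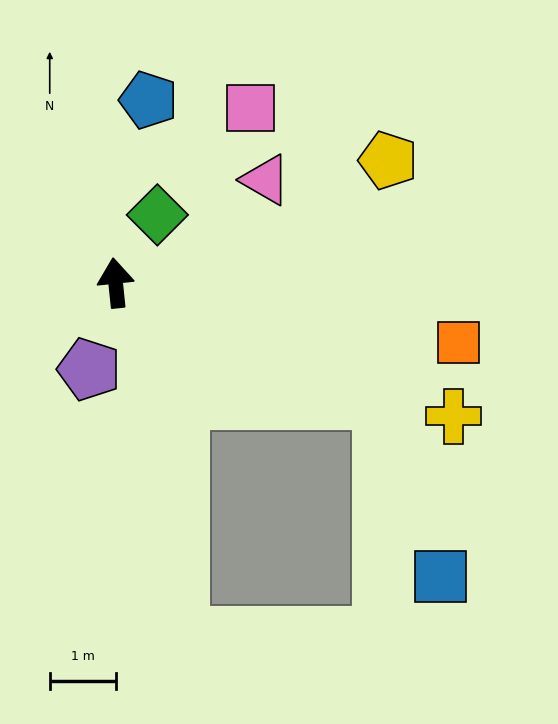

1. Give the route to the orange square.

turn right 106°, forward 5.2 m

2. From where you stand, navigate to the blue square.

blocked — turn right 120°, forward 4.4 m, then turn right 47°, forward 2.8 m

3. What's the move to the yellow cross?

turn right 117°, forward 5.5 m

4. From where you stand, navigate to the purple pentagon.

turn left 157°, forward 1.4 m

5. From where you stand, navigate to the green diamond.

turn right 38°, forward 1.2 m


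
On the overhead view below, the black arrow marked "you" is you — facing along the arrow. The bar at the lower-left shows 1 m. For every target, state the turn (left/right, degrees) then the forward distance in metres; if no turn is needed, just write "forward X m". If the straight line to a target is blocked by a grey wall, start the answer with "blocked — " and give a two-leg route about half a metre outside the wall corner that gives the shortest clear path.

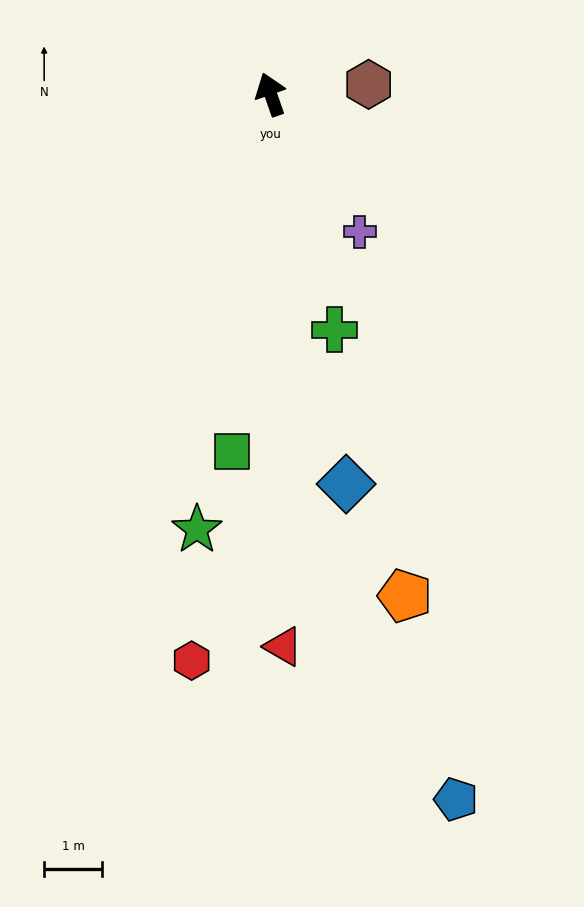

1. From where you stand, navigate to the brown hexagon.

turn right 103°, forward 1.7 m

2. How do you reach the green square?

turn left 155°, forward 6.2 m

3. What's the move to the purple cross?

turn right 166°, forward 2.8 m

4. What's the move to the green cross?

turn left 176°, forward 4.2 m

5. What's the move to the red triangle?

turn left 162°, forward 9.6 m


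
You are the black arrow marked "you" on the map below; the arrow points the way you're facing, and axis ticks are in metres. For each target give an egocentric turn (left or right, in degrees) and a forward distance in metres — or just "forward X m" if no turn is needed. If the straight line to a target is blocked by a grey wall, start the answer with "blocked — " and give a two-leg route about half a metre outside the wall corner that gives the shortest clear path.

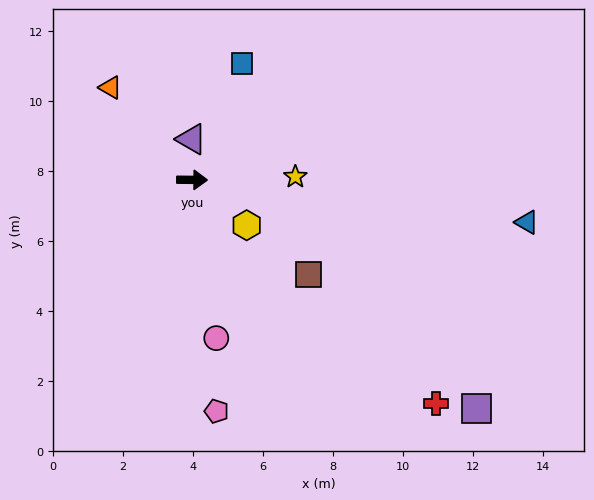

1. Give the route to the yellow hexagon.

turn right 39°, forward 2.0 m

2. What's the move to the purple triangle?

turn left 91°, forward 1.2 m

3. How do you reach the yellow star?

turn left 2°, forward 3.0 m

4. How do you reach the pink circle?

turn right 81°, forward 4.6 m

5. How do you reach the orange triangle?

turn left 132°, forward 3.5 m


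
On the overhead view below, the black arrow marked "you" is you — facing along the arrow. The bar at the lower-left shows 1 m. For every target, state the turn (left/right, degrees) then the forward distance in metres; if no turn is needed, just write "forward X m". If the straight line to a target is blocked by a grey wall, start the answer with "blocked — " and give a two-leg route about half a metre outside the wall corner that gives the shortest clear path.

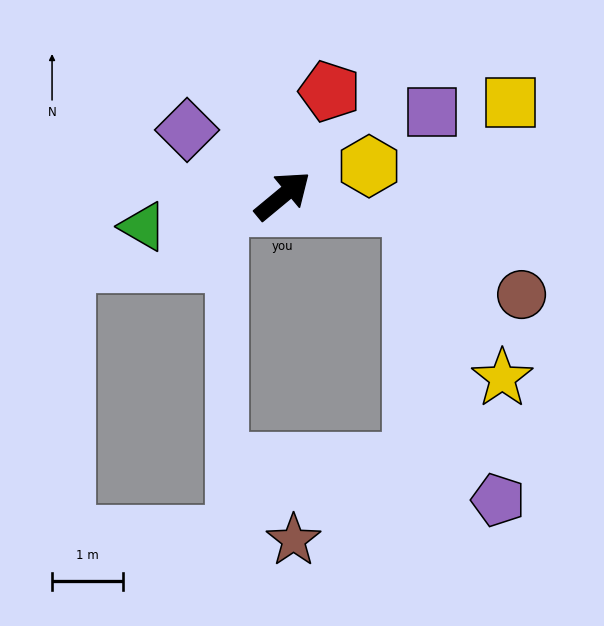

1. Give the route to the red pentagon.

turn left 26°, forward 1.6 m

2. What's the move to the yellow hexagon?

turn right 21°, forward 1.3 m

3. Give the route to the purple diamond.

turn left 106°, forward 1.6 m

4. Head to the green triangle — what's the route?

turn left 153°, forward 2.0 m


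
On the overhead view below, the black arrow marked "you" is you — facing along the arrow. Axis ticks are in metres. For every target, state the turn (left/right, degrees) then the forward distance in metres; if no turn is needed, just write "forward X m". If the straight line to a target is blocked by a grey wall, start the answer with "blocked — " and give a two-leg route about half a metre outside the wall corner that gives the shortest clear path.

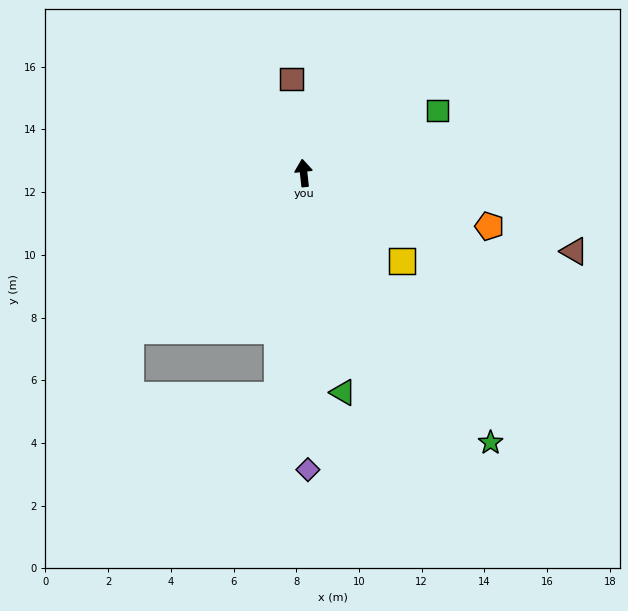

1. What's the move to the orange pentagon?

turn right 112°, forward 6.2 m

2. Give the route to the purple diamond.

turn left 175°, forward 9.5 m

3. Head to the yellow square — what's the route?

turn right 138°, forward 4.2 m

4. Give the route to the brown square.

forward 3.0 m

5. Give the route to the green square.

turn right 71°, forward 4.7 m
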